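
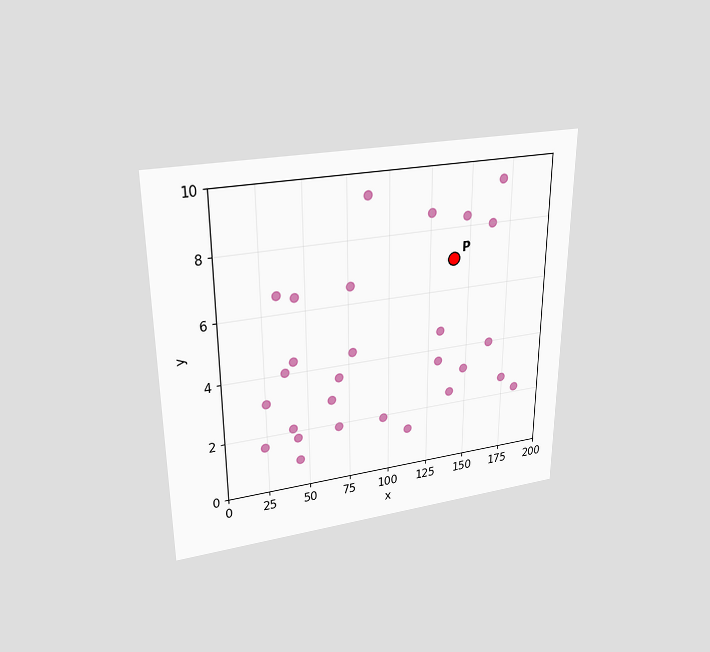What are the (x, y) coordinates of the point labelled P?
The chart is viewed slightly from above. Following the gridlines from P to each axis, P sits at (140, 7).

(140, 7)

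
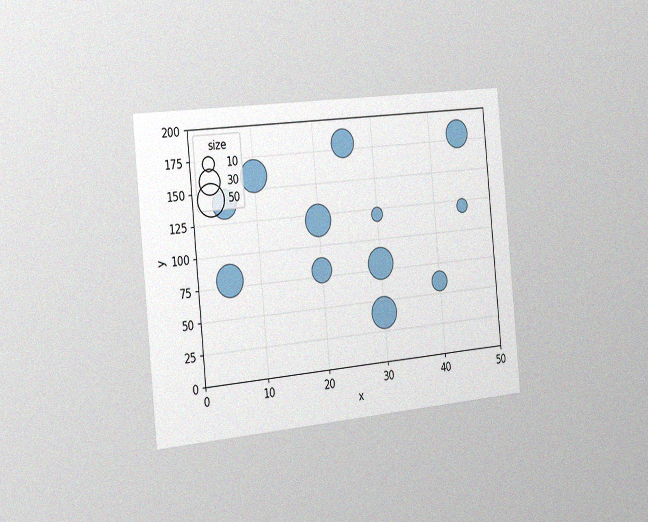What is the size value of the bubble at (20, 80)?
The chart is tilted about 5° counter-clockwise and viewed slightly from the left, with some photo noise. Matching the bubble at (20, 80) against the size legend gives 30.

30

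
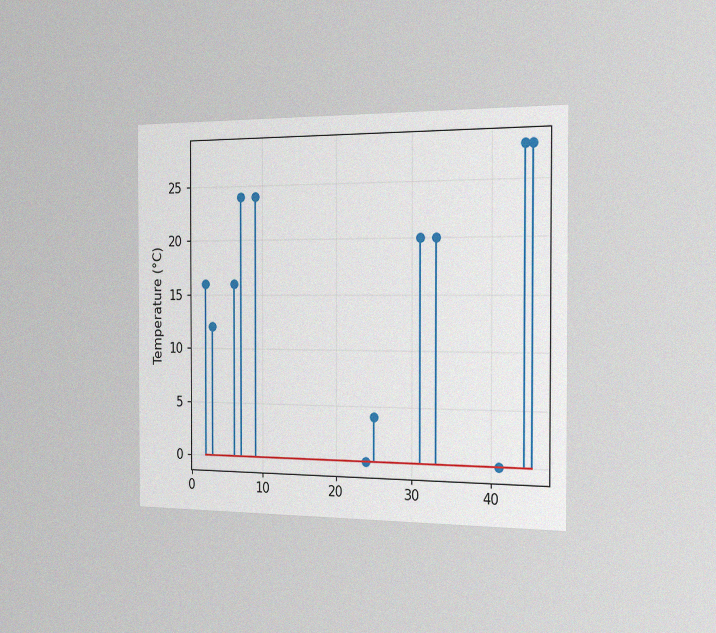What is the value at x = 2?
16°C

The chart is viewed slightly from the right, with some photo noise. The stem at x=2 reaches 16°C.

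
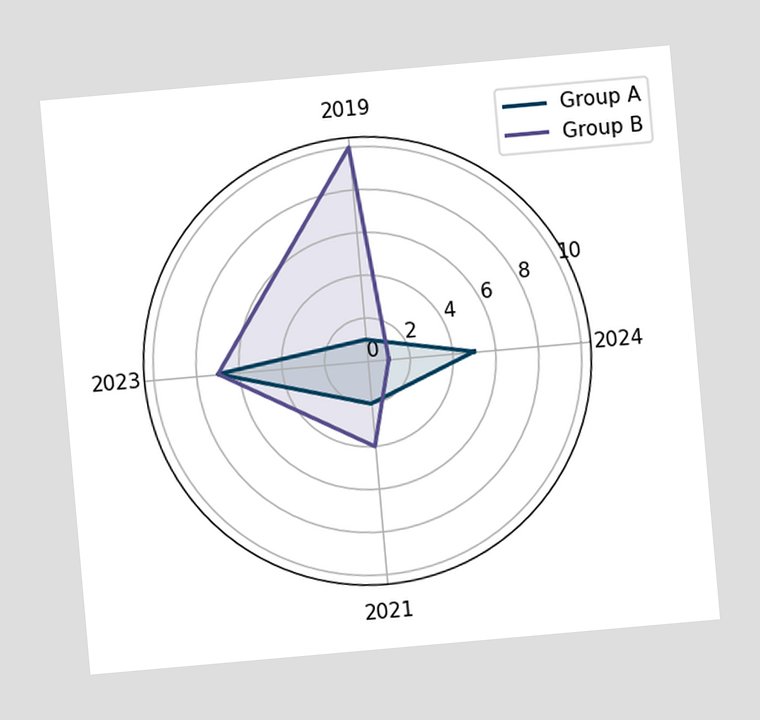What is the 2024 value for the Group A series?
The chart is tilted about 5° counter-clockwise. On the 2024 axis, Group A reaches 5.

5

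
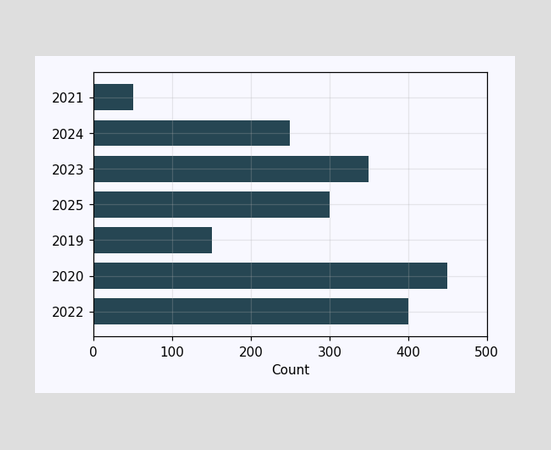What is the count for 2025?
Reading along the chart's x-axis, the 2025 bar reaches 300.

300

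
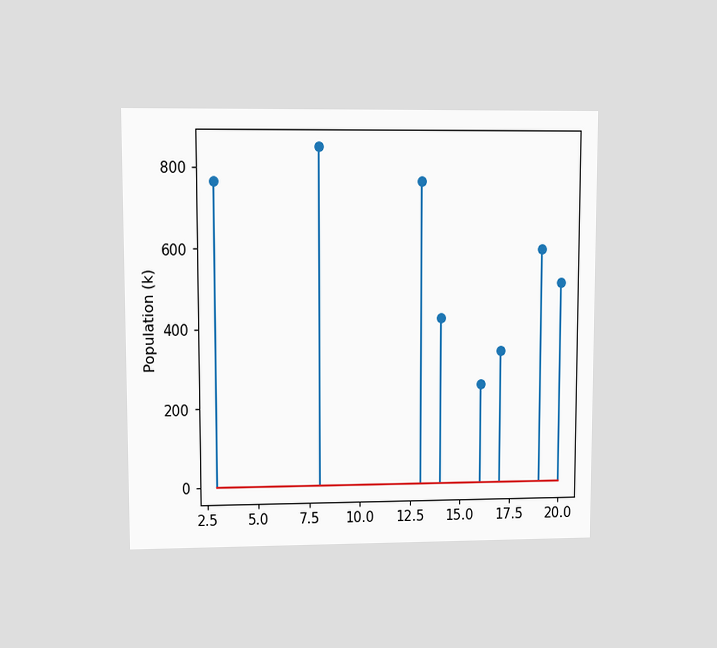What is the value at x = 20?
510k

The chart is viewed at a slight angle. The stem at x=20 reaches 510k.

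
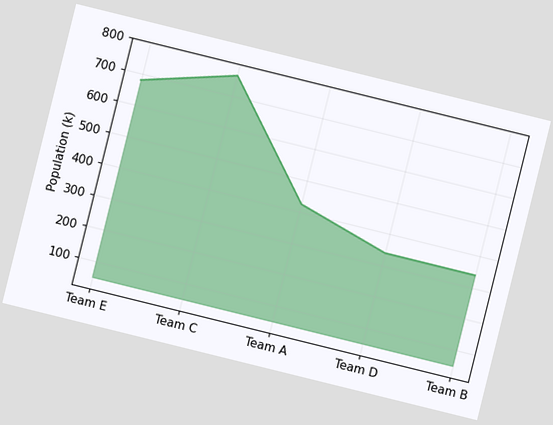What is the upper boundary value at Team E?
680k

The chart is tilted about 14° clockwise. At Team E the upper boundary is at 680k.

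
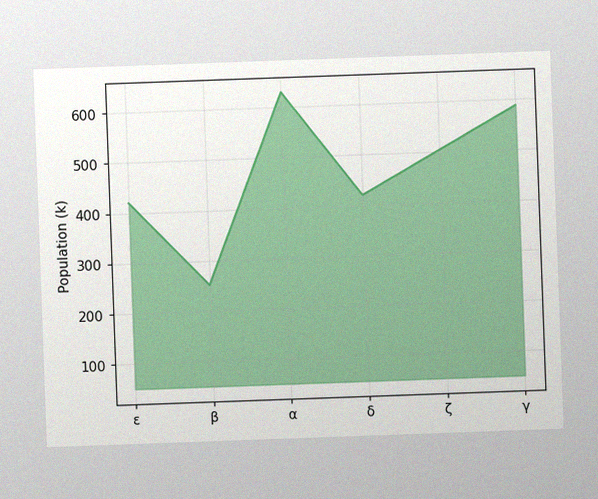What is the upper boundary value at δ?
420k

The chart is tilted about 2° counter-clockwise, with some photo noise. At δ the upper boundary is at 420k.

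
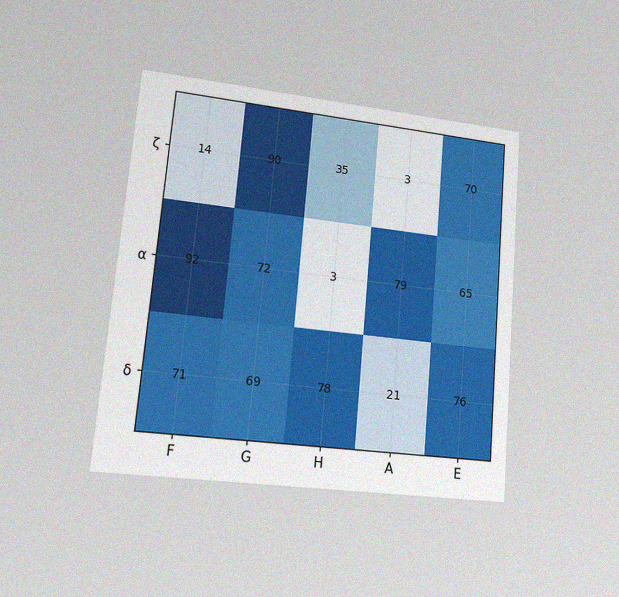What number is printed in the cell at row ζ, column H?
The chart is tilted about 5° clockwise and viewed at a slight angle, with some photo noise. The (ζ, H) cell reads 35.

35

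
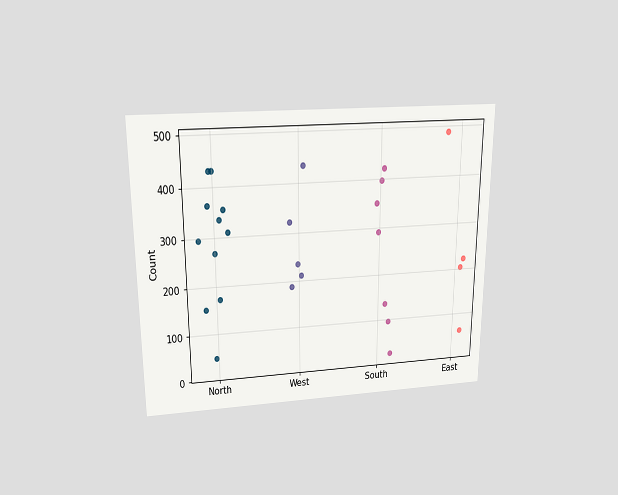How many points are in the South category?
7

The chart is viewed slightly from above. Counting the markers in the South column gives 7.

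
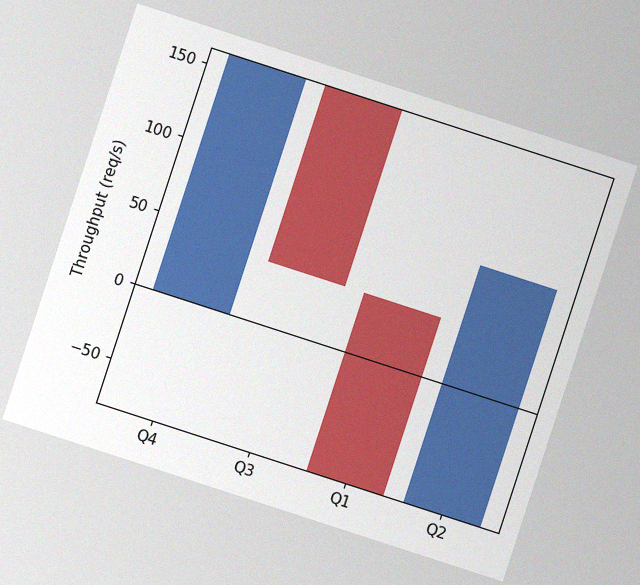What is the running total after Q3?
40req/s

The chart is tilted about 18° clockwise, with some photo noise. After Q3 the running total reaches 40req/s.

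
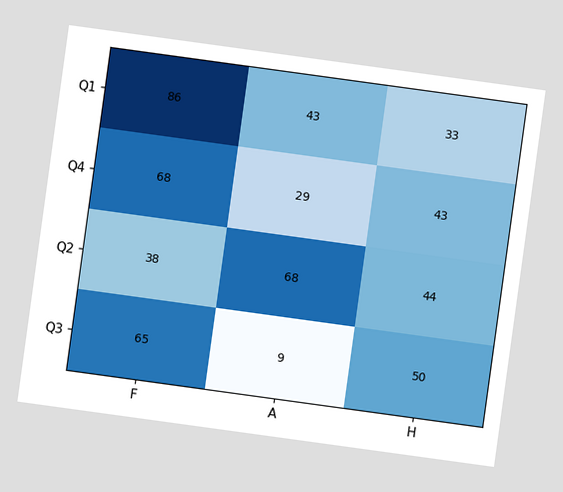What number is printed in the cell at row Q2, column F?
The chart is tilted about 8° clockwise. The (Q2, F) cell reads 38.

38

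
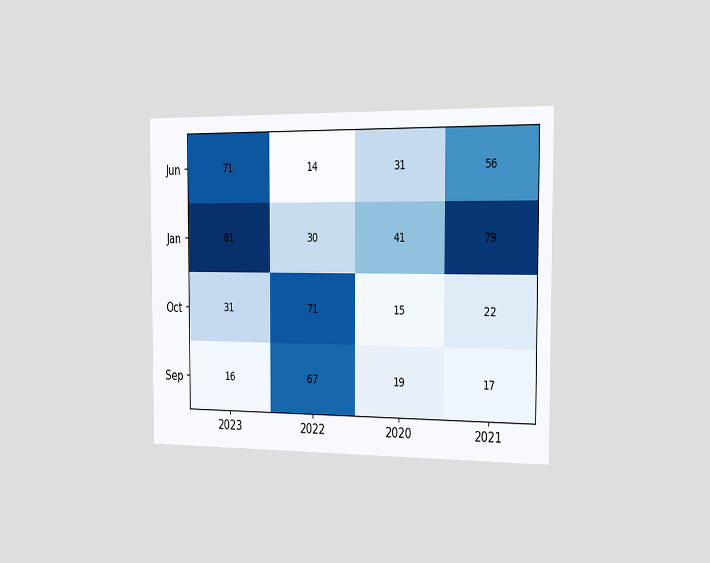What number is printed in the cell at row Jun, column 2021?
56

The chart is viewed slightly from the right. The (Jun, 2021) cell reads 56.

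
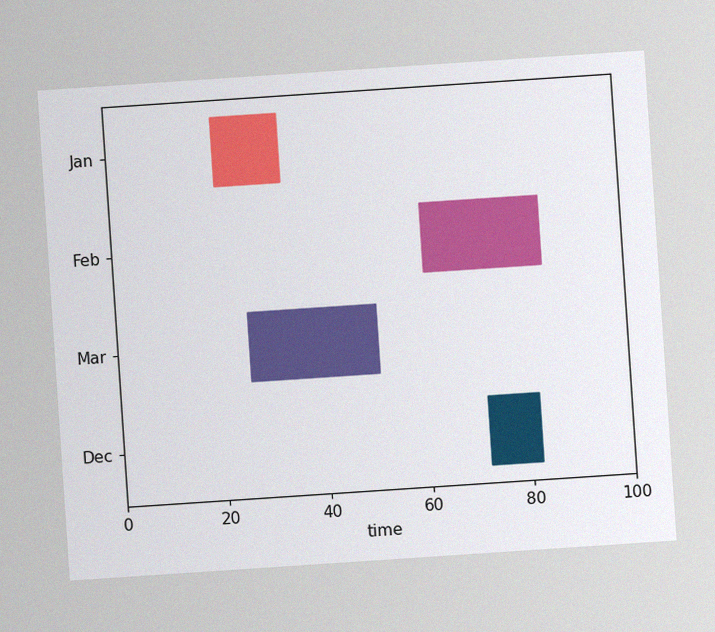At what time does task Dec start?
72

The chart is tilted about 4° counter-clockwise, with some photo noise. The Dec bar begins at t=72.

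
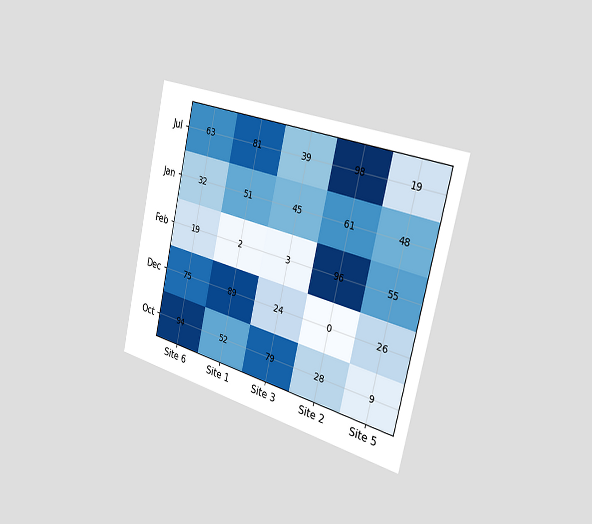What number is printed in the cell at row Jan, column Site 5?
The chart is tilted about 13° clockwise and viewed slightly from the right. The (Jan, Site 5) cell reads 48.

48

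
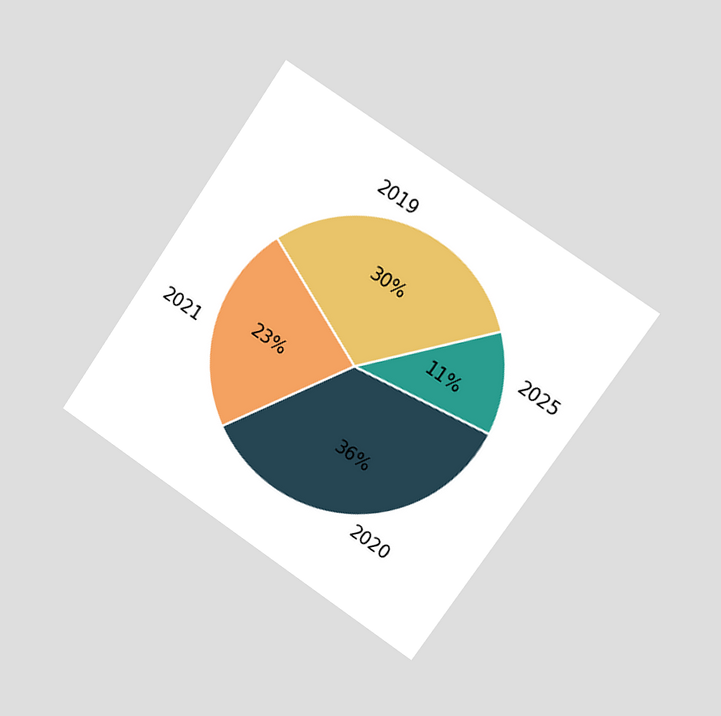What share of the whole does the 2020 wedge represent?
36%

The chart is tilted about 34° clockwise and viewed slightly from the right. The 2020 slice takes up 36% of the pie.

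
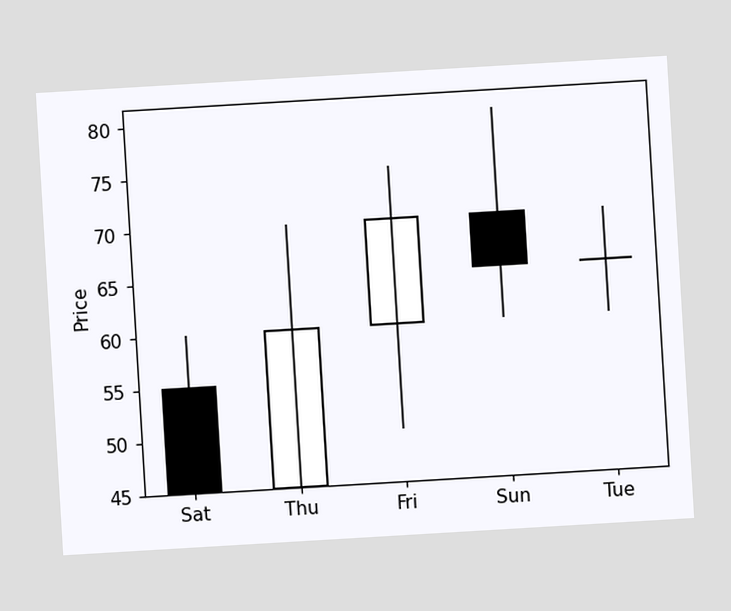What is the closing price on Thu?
The chart is tilted about 3° counter-clockwise. The Thu candle closes at 60.

60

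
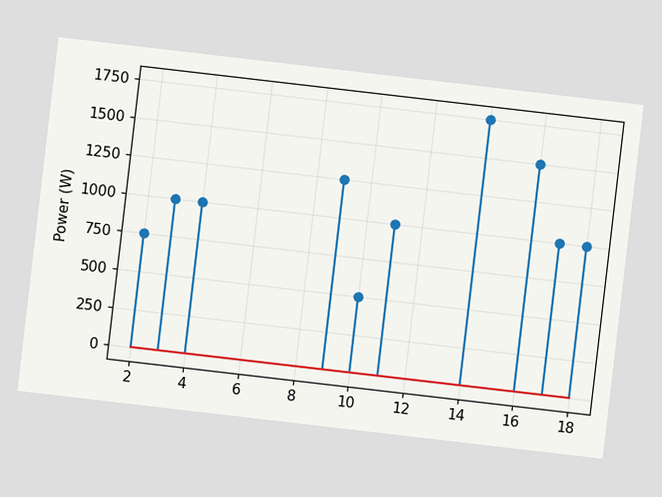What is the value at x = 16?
The chart is tilted about 7° clockwise. The stem at x=16 reaches 1500W.

1500W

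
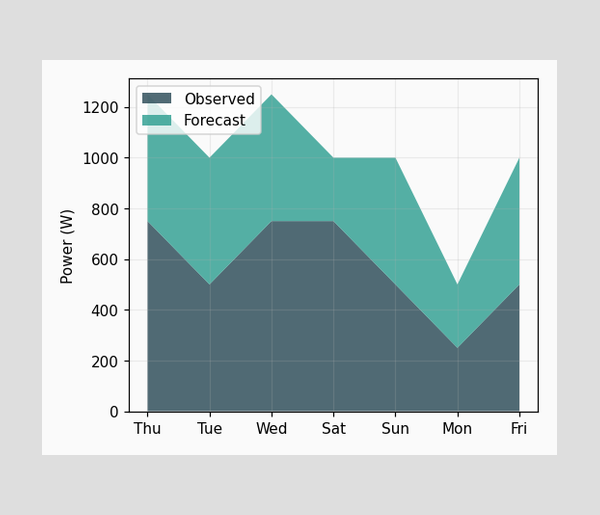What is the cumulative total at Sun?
The stacked total at Sun reaches 1000W.

1000W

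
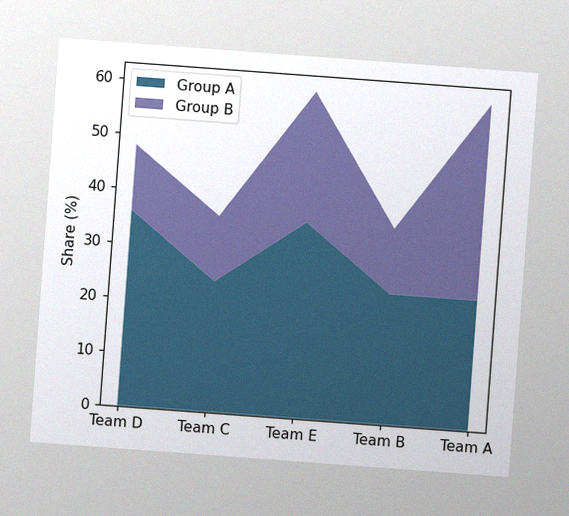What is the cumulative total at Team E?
60%

The chart is tilted about 4° clockwise, with some photo noise. The stacked total at Team E reaches 60%.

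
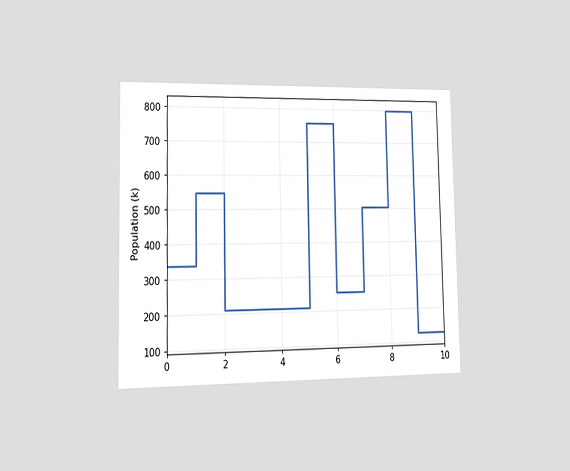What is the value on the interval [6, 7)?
The chart is viewed slightly from the left. On [6, 7) the step sits at 252k.

252k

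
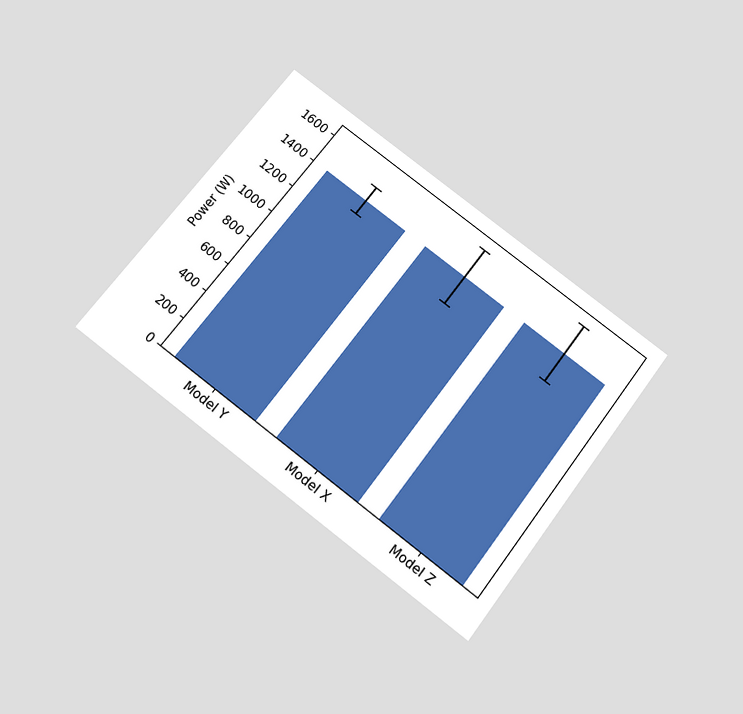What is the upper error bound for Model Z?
1600W

The chart is tilted about 37° clockwise and viewed slightly from below. The Model Z bar's upper whisker reaches 1600W.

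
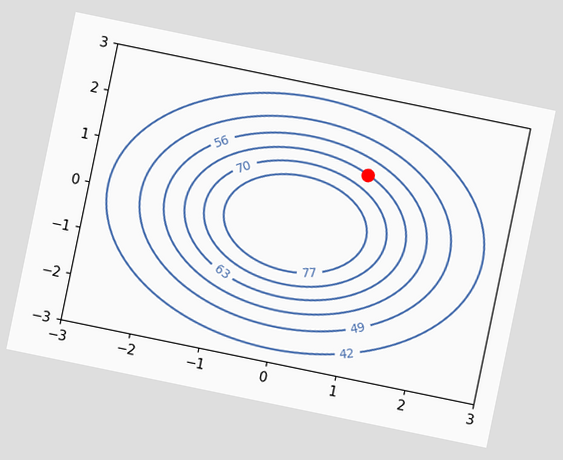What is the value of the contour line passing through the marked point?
The chart is tilted about 12° clockwise. The marked point sits on the contour labelled 63.

63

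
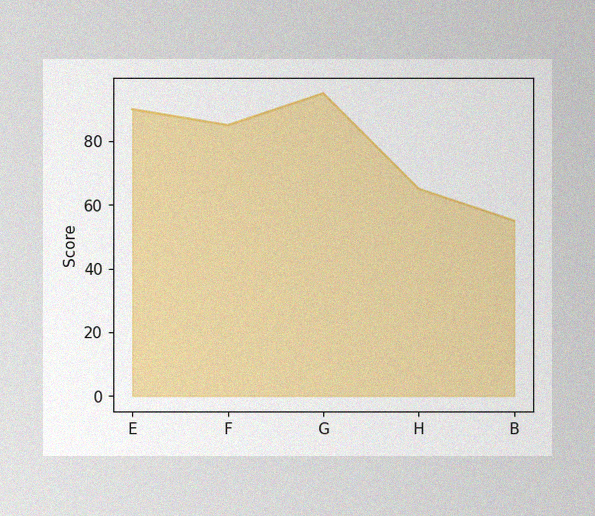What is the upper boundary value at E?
The image has some photo noise and uneven lighting. At E the upper boundary is at 90.

90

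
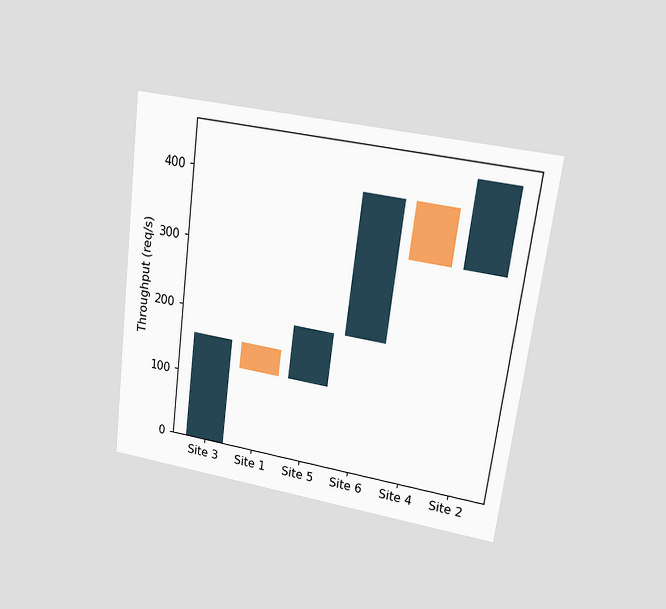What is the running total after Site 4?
The chart is tilted about 7° clockwise and viewed at a slight angle. After Site 4 the running total reaches 320req/s.

320req/s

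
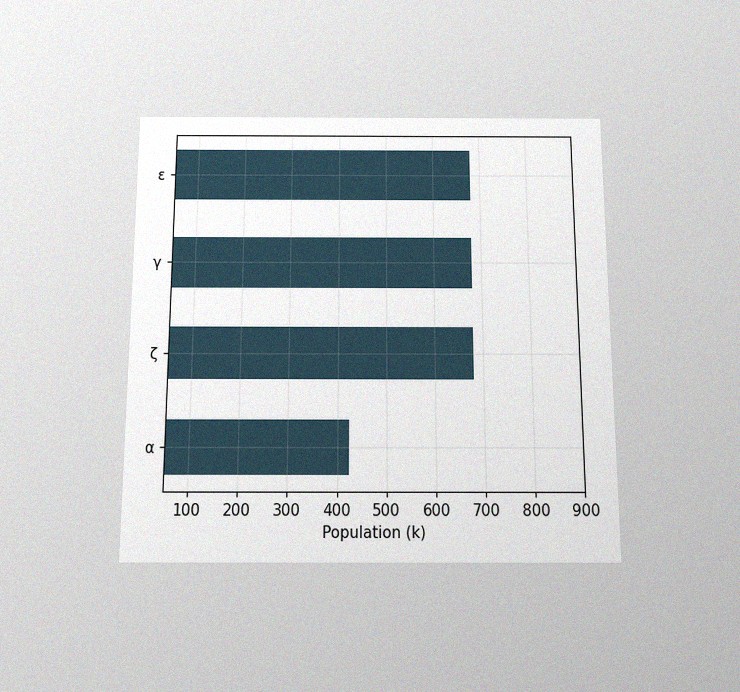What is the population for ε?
680k

The chart is viewed slightly from below, with some photo noise. Reading along the chart's x-axis, the ε bar reaches 680k.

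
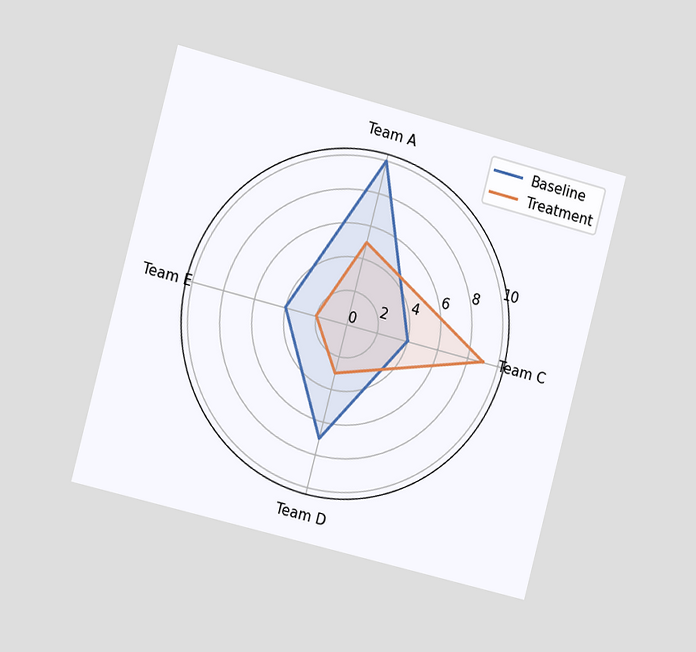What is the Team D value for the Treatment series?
3

The chart is tilted about 15° clockwise and viewed slightly from the left. On the Team D axis, Treatment reaches 3.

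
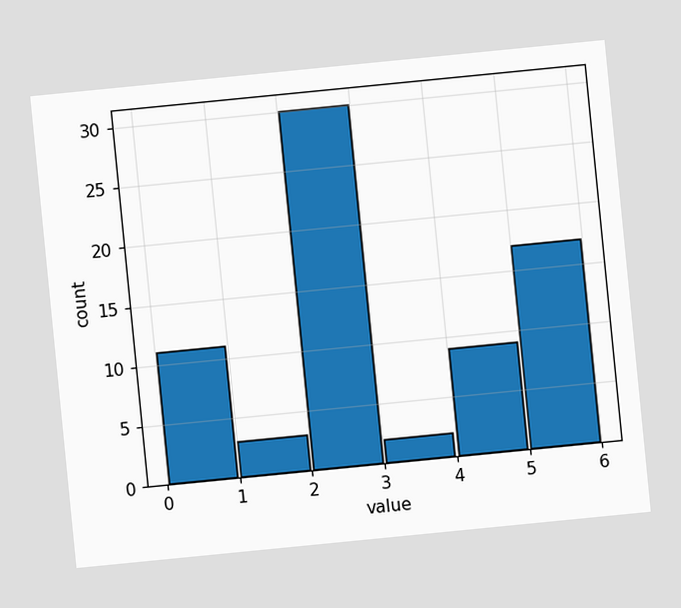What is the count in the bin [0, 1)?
The chart is tilted about 6° counter-clockwise. The [0, 1) bin has height 11.

11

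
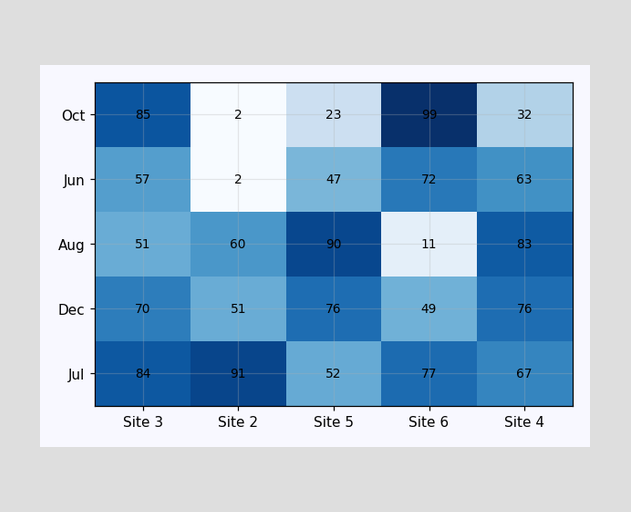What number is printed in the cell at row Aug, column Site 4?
The (Aug, Site 4) cell reads 83.

83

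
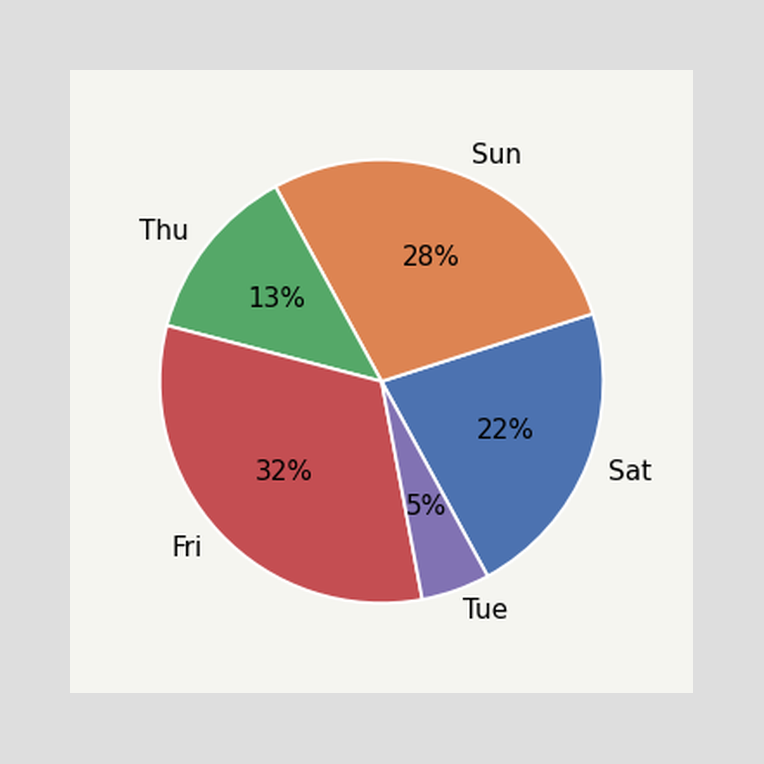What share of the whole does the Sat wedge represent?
The Sat slice takes up 22% of the pie.

22%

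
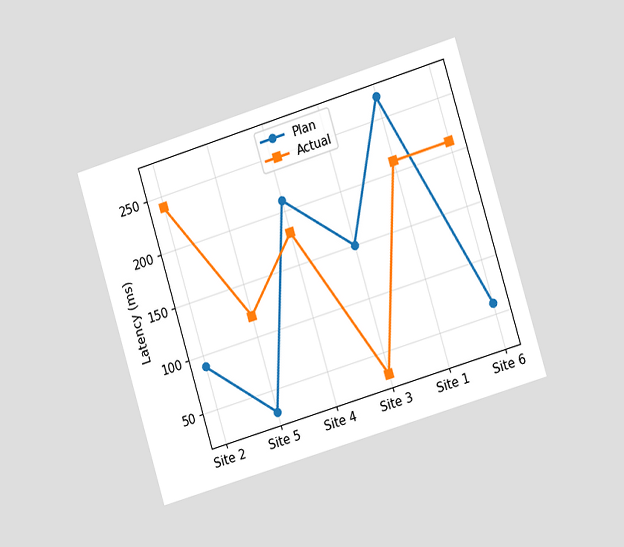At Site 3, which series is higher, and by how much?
Plan, by 120ms

The chart is tilted about 17° counter-clockwise and viewed slightly from the right. At Site 3, Plan sits above the other line by 120ms.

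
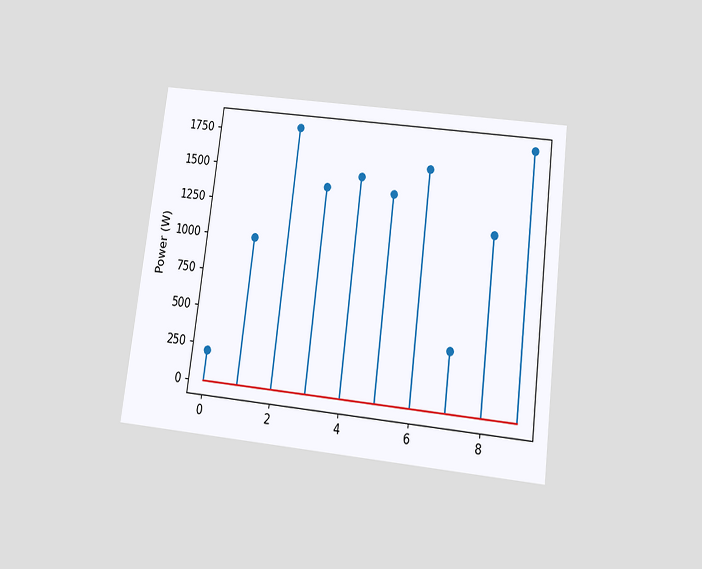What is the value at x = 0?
200W

The chart is tilted about 7° clockwise and viewed slightly from below. The stem at x=0 reaches 200W.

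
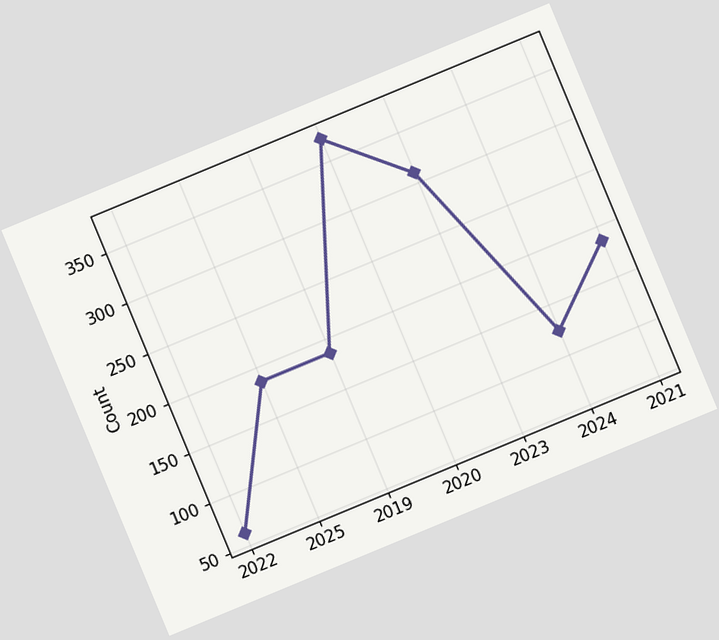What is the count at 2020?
The chart is tilted about 23° counter-clockwise. At 2020, the line is at 372.

372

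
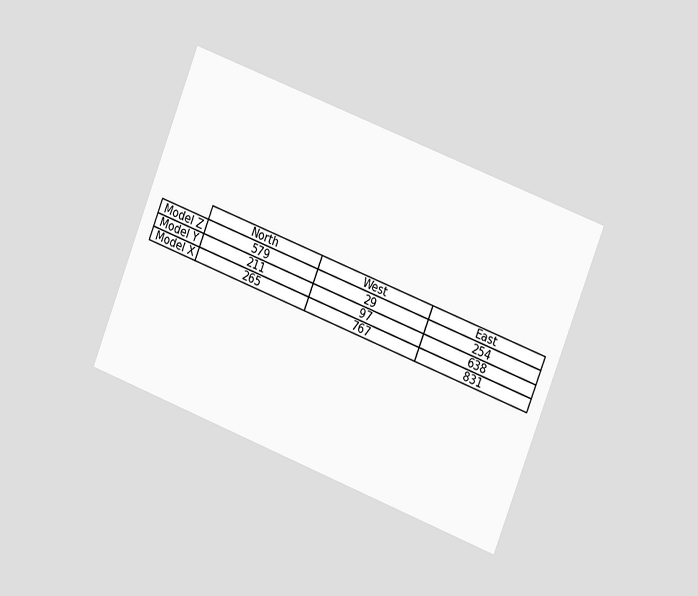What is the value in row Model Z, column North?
579

The chart is tilted about 21° clockwise and viewed slightly from the right. The (Model Z, North) cell reads 579.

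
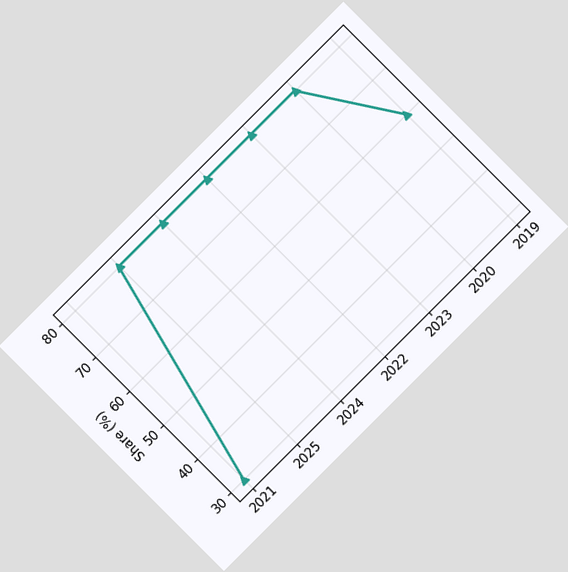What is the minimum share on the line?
The chart is tilted about 45° counter-clockwise. The lowest point is at 2021, and reading across to the y-axis gives 30%.

30%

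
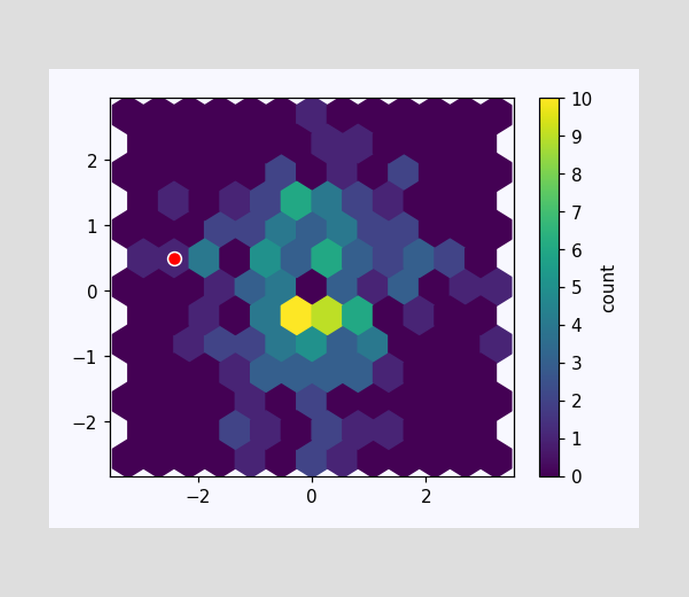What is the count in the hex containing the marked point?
1

The marked hex reads 1 on the colorbar.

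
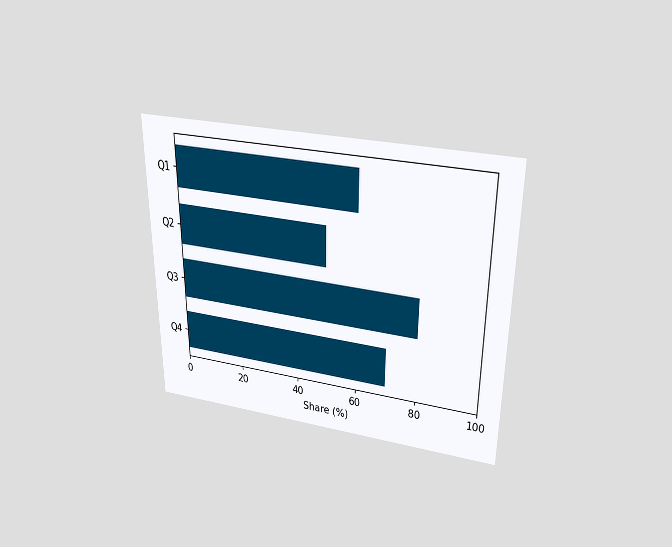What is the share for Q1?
60%

The chart is viewed slightly from above. Reading along the chart's x-axis, the Q1 bar reaches 60%.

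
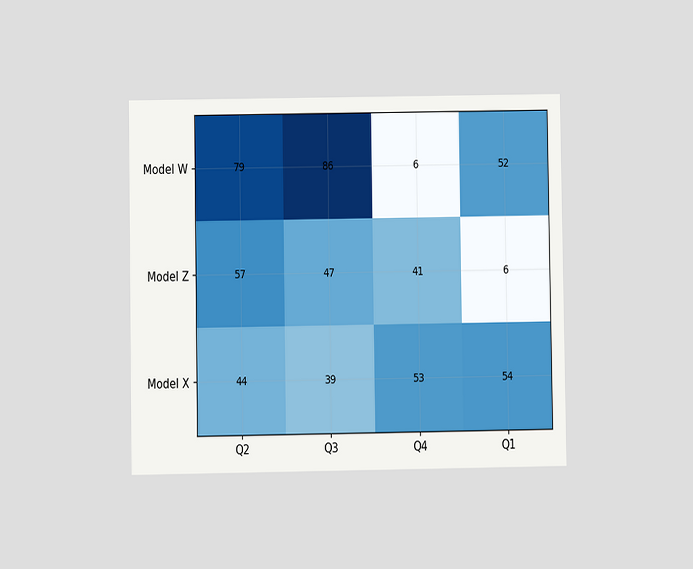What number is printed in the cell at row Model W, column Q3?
The chart is viewed at a slight angle. The (Model W, Q3) cell reads 86.

86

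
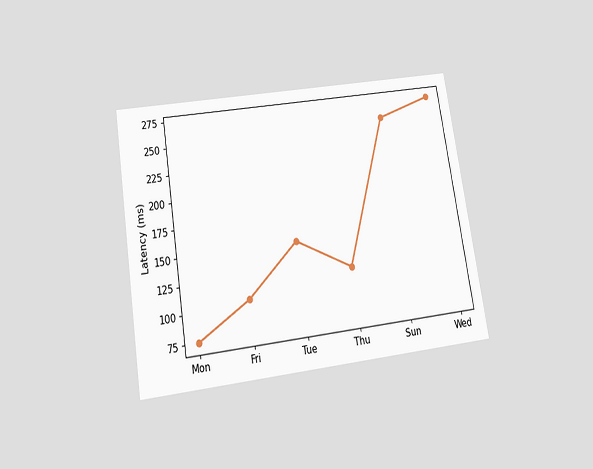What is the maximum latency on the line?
270ms

The chart is tilted about 9° counter-clockwise and viewed slightly from below. The highest point is at Wed, and reading across to the y-axis gives 270ms.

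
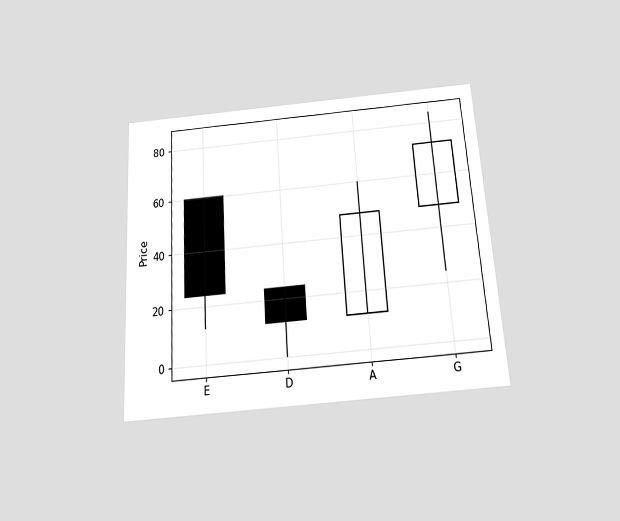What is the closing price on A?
The chart is tilted about 4° counter-clockwise and viewed slightly from below. The A candle closes at 48.

48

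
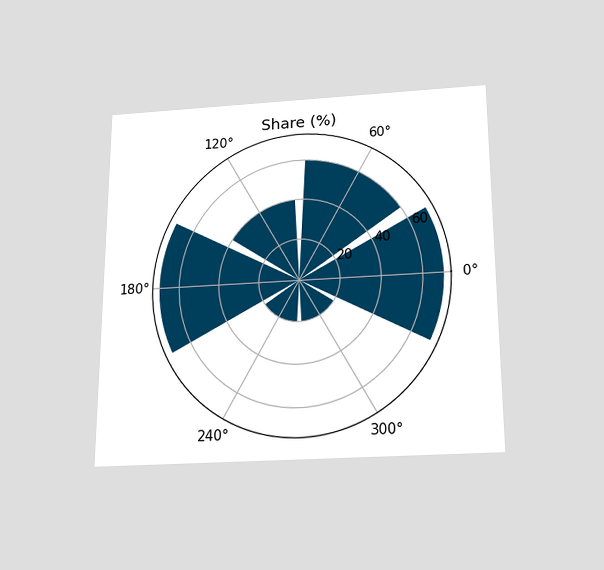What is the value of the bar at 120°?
The chart is viewed slightly from below. The bar at 120° reaches 40% on the radial axis.

40%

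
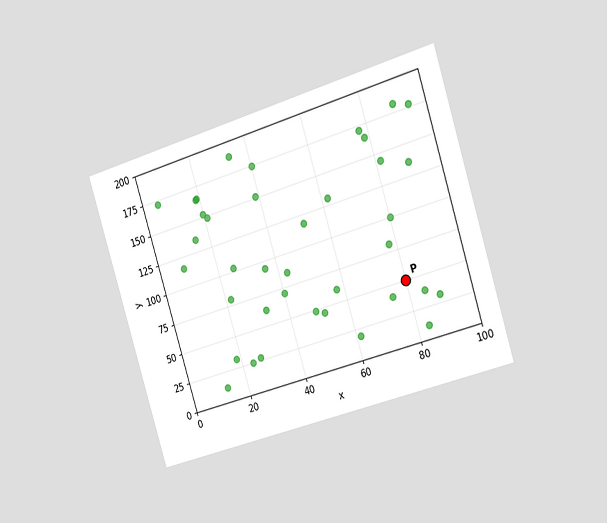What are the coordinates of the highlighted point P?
The chart is tilted about 17° counter-clockwise and viewed slightly from the right. Following the gridlines from P to each axis, P sits at (80, 50).

(80, 50)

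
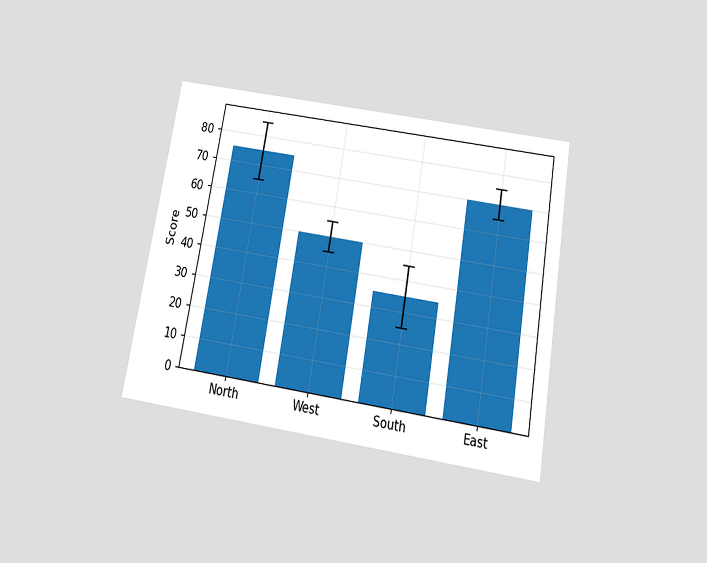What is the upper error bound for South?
45

The chart is tilted about 10° clockwise and viewed slightly from below. The South bar's upper whisker reaches 45.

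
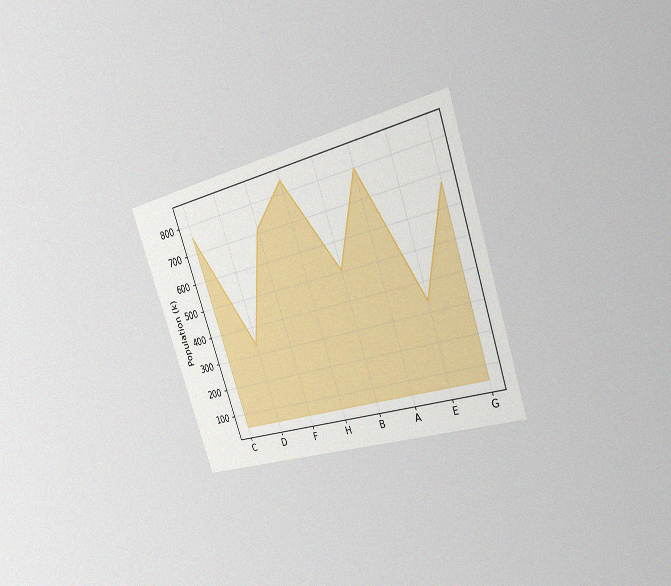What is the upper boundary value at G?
672k

The chart is tilted about 19° counter-clockwise and viewed slightly from the right, with some photo noise. At G the upper boundary is at 672k.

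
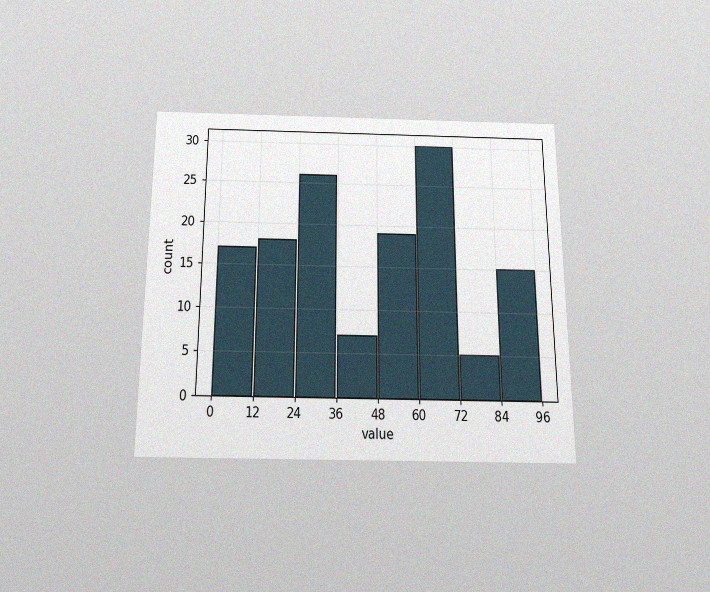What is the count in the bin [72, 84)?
The chart is viewed slightly from below, with some photo noise. The [72, 84) bin has height 5.

5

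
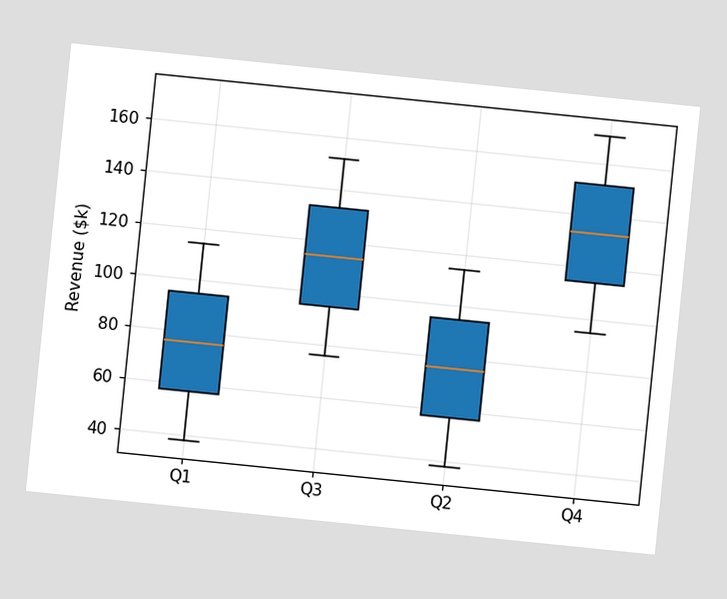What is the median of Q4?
$133k

The chart is tilted about 6° clockwise. The median line in the Q4 box sits at $133k.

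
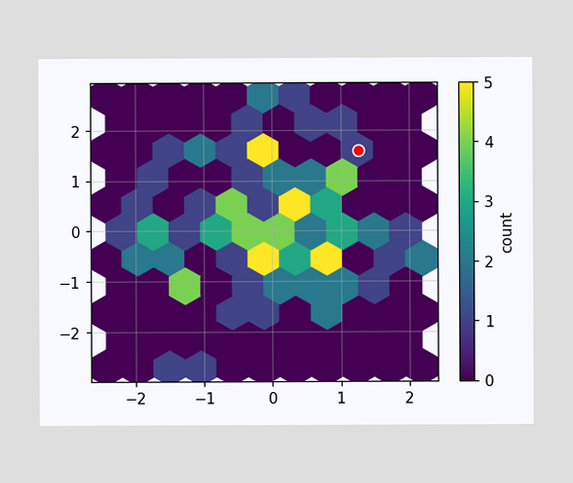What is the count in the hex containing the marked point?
The marked hex reads 1 on the colorbar.

1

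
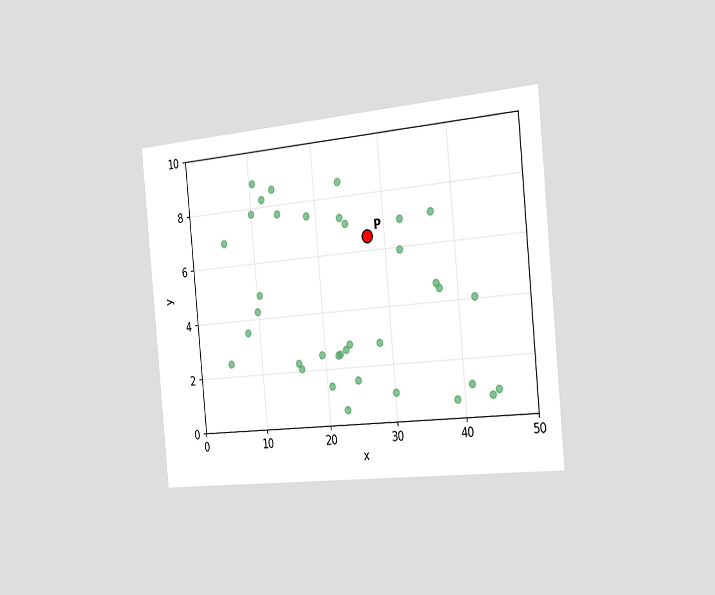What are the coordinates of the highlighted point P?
(27.5, 6.5)

The chart is tilted about 5° counter-clockwise and viewed slightly from the right. Following the gridlines from P to each axis, P sits at (27.5, 6.5).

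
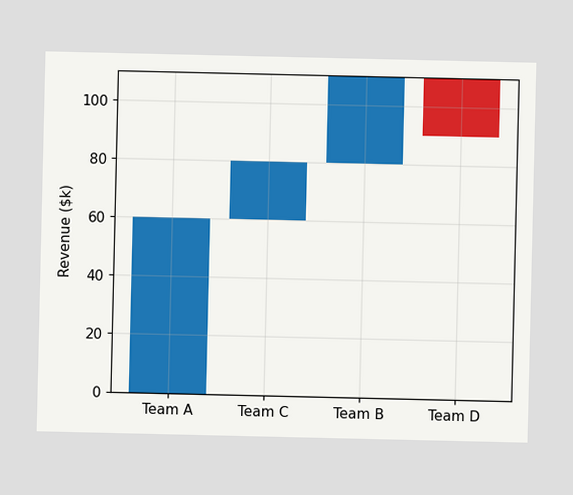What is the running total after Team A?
After Team A the running total reaches $60k.

$60k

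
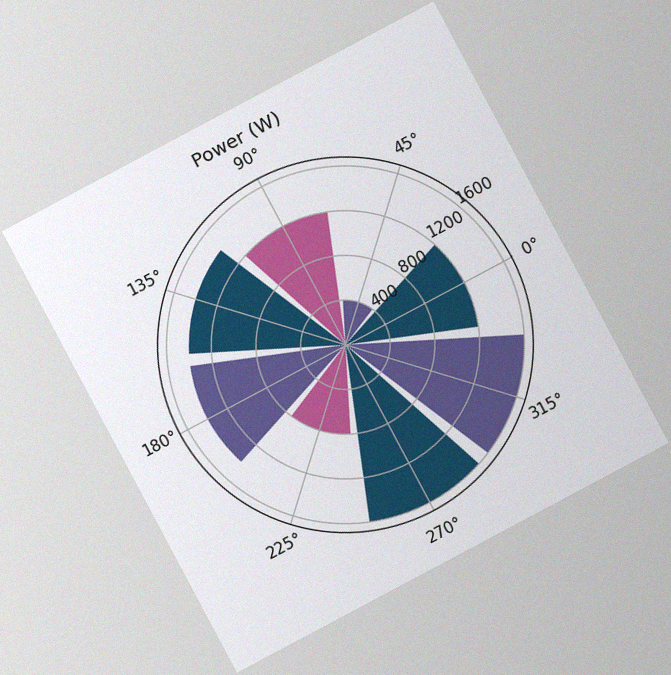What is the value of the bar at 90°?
1200W

The chart is tilted about 28° counter-clockwise, with some photo noise. The bar at 90° reaches 1200W on the radial axis.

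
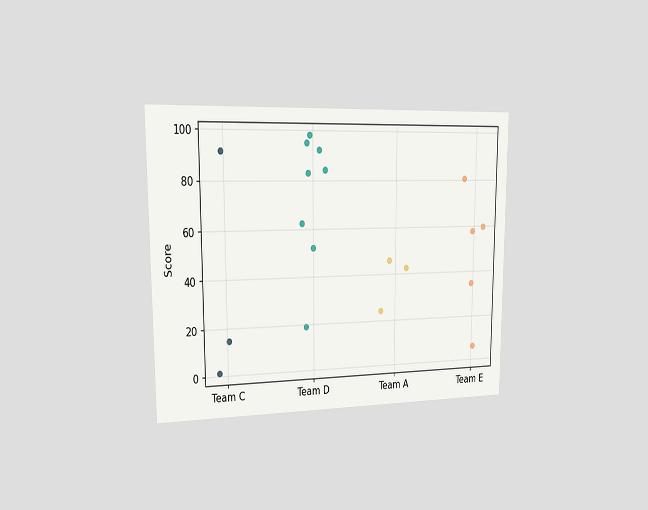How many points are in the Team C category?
3

The chart is viewed slightly from the left. Counting the markers in the Team C column gives 3.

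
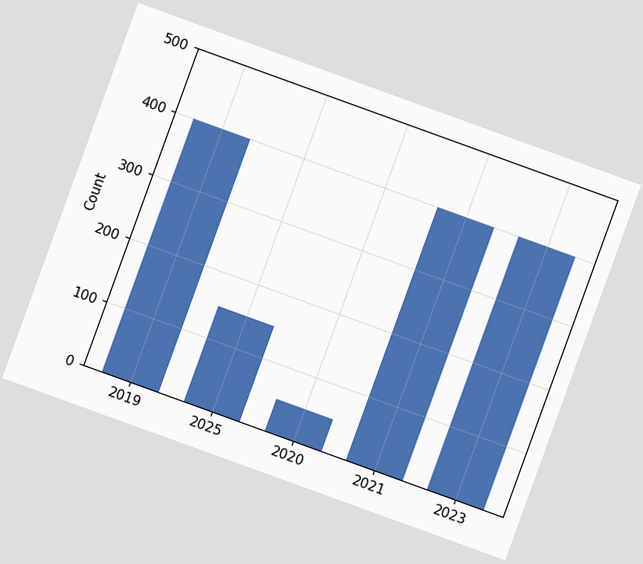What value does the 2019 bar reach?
400

The chart is tilted about 20° clockwise. Reading along the chart's y-axis, the 2019 bar reaches 400.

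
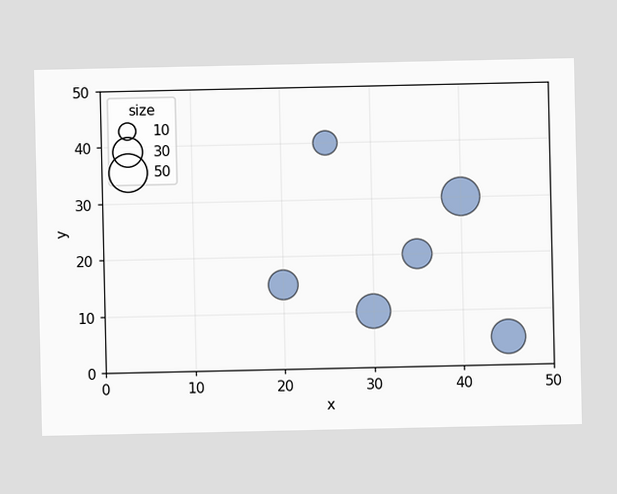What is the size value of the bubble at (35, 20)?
Matching the bubble at (35, 20) against the size legend gives 30.

30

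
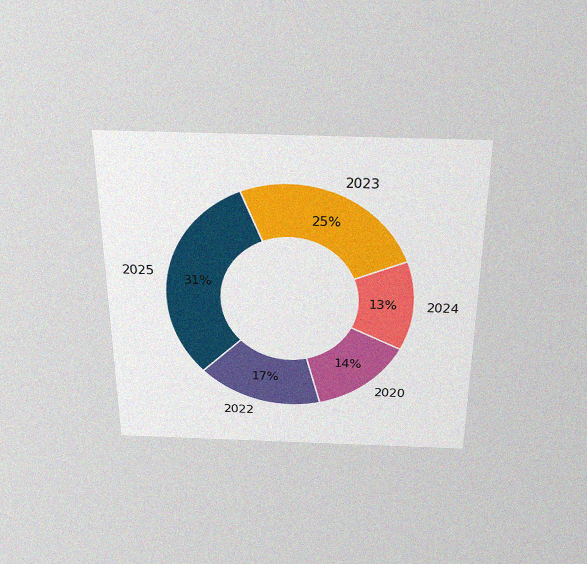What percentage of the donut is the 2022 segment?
The chart is viewed slightly from above, with some photo noise. The 2022 segment takes up 17% of the ring.

17%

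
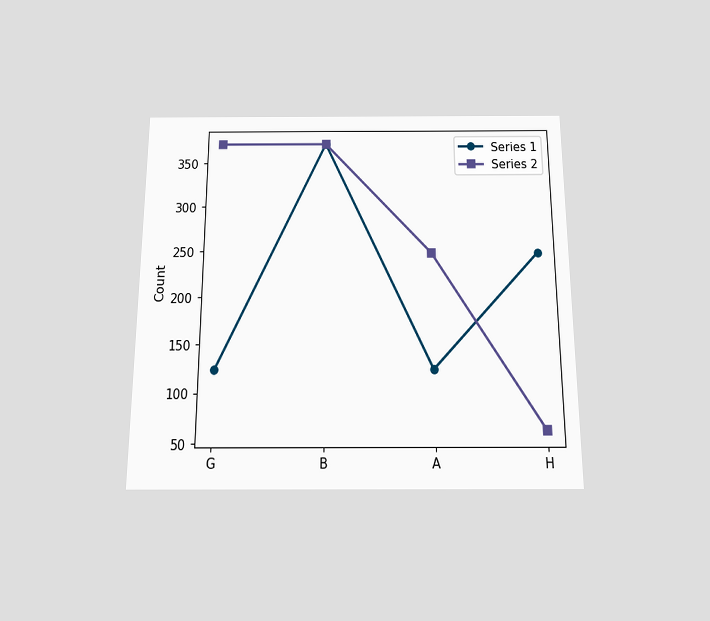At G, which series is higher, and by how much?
The chart is viewed slightly from below. At G, Series 2 sits above the other line by 248.

Series 2, by 248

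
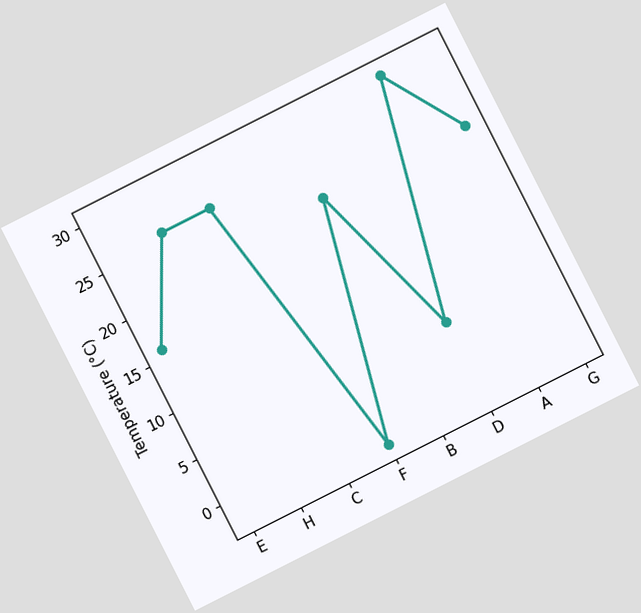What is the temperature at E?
The chart is tilted about 27° counter-clockwise. At E, the line is at 16°C.

16°C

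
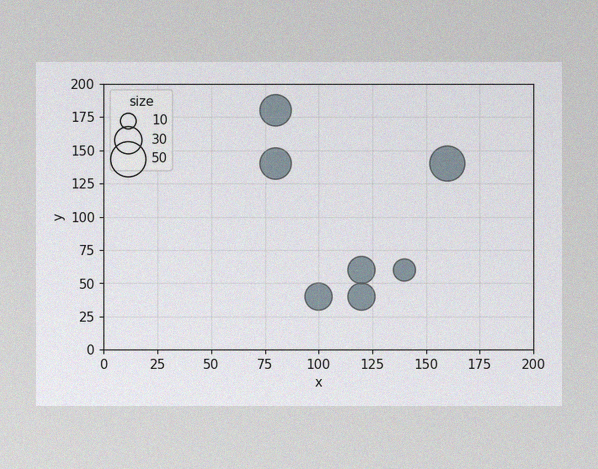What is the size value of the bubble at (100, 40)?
The image has some photo noise and uneven lighting. Matching the bubble at (100, 40) against the size legend gives 30.

30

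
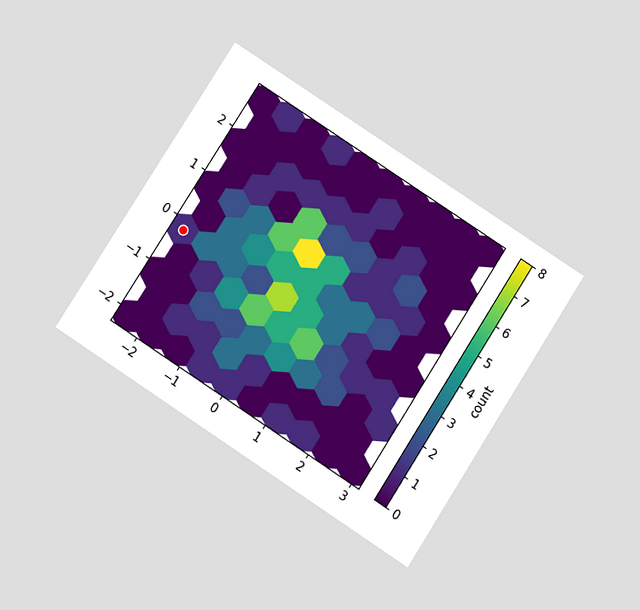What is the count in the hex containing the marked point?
The chart is tilted about 33° clockwise and viewed slightly from below. The marked hex reads 1 on the colorbar.

1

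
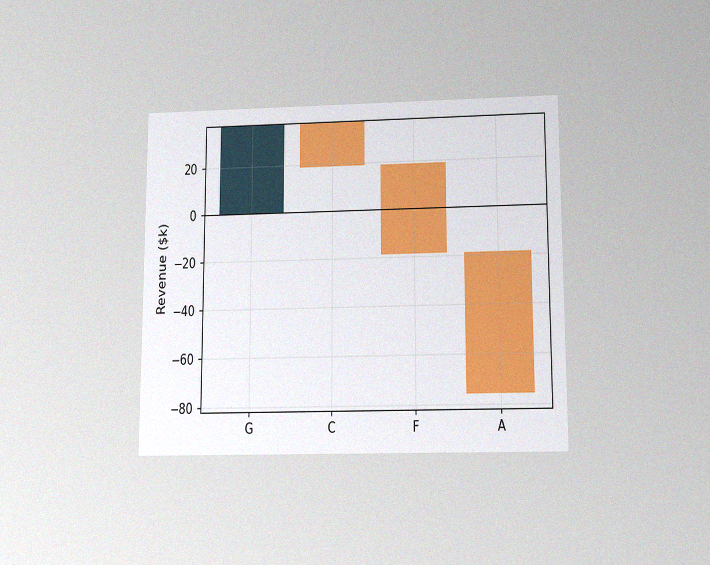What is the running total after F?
The chart is viewed slightly from below, with some photo noise. After F the running total reaches $-19k.

$-19k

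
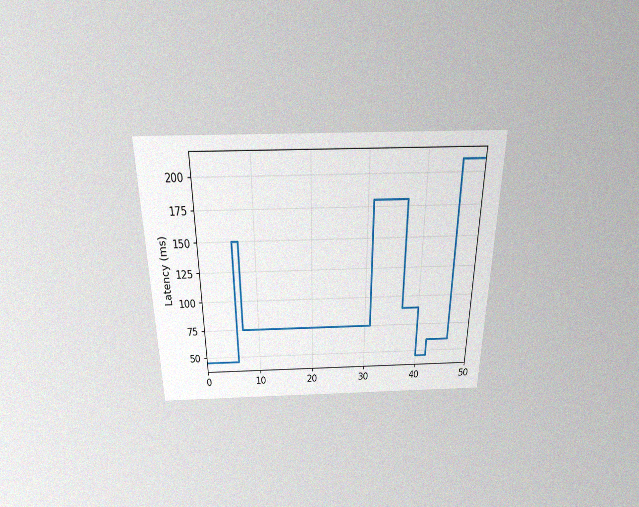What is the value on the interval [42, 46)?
60ms

The chart is viewed slightly from above, with some photo noise. On [42, 46) the step sits at 60ms.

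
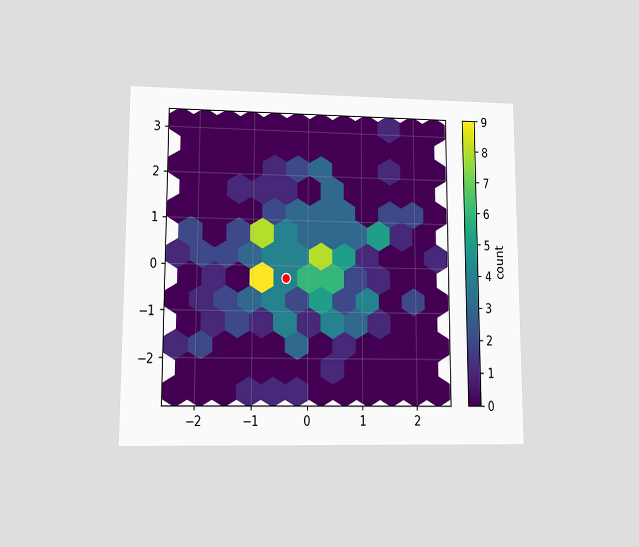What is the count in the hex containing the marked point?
4

The chart is viewed at a slight angle. The marked hex reads 4 on the colorbar.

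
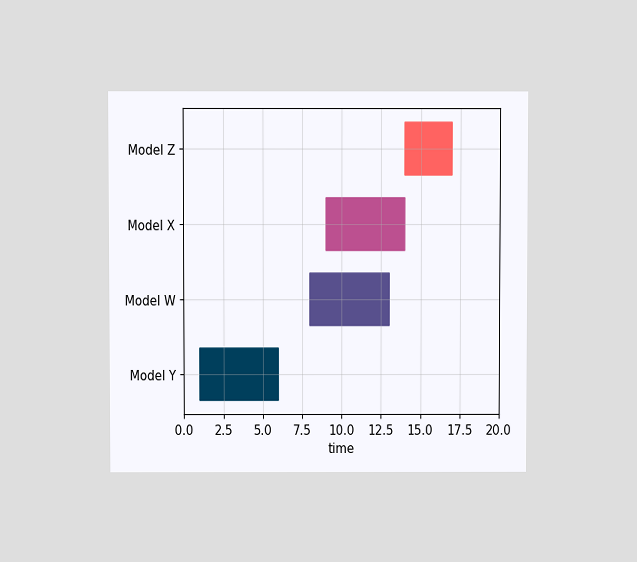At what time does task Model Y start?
The chart is viewed at a slight angle. The Model Y bar begins at t=1.

1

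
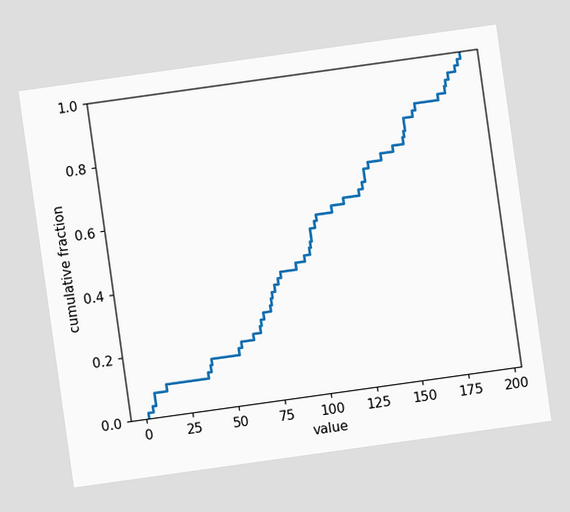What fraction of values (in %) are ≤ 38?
14%

The chart is tilted about 8° counter-clockwise. At x=38 the ECDF step is at 14%.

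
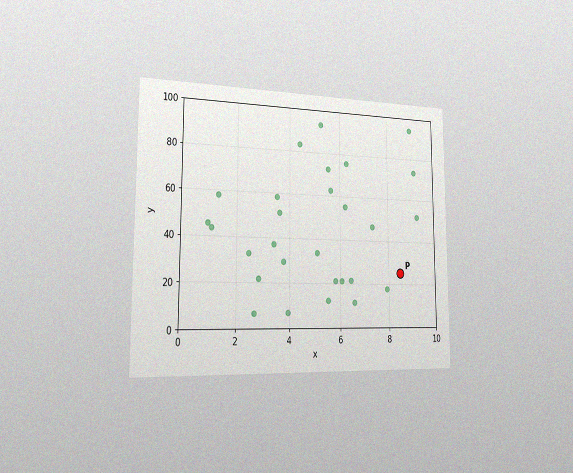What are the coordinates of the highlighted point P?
The chart is viewed slightly from the left, with some photo noise. Following the gridlines from P to each axis, P sits at (8.5, 25).

(8.5, 25)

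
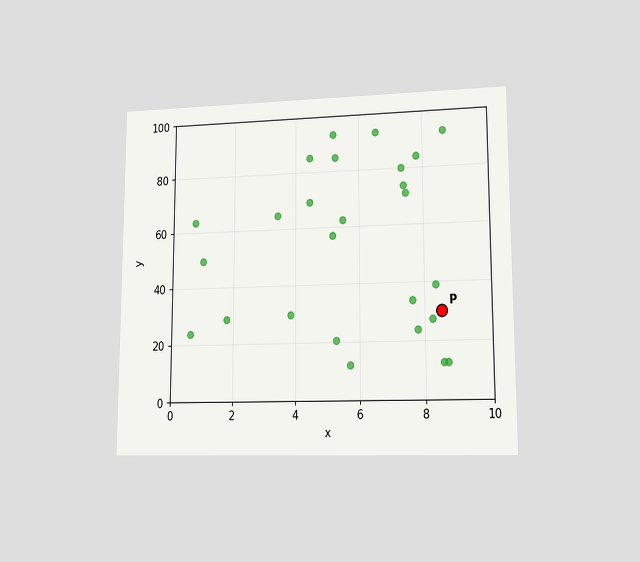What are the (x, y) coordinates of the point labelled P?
The chart is viewed at a slight angle. Following the gridlines from P to each axis, P sits at (8.5, 30).

(8.5, 30)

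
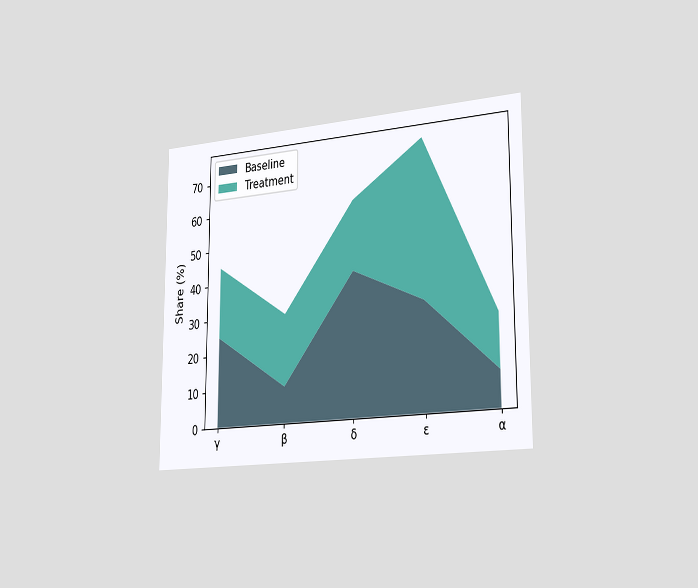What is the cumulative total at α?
25%

The chart is viewed slightly from the right. The stacked total at α reaches 25%.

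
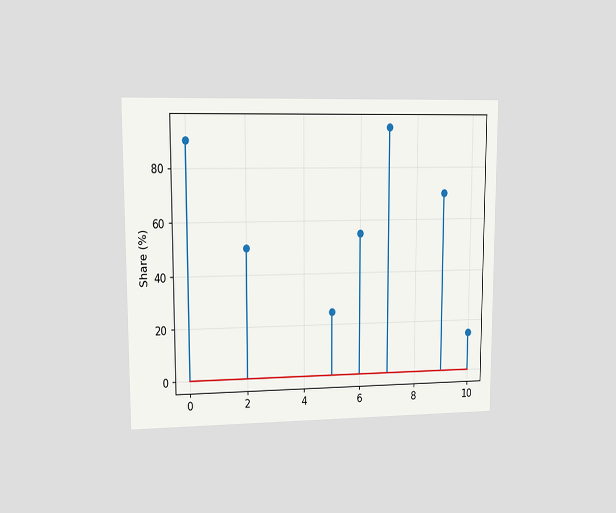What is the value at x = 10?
15%

The chart is viewed at a slight angle. The stem at x=10 reaches 15%.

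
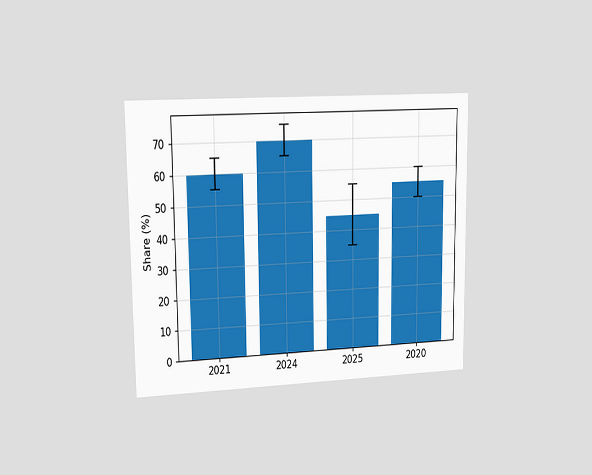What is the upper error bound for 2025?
55%

The chart is viewed slightly from the left. The 2025 bar's upper whisker reaches 55%.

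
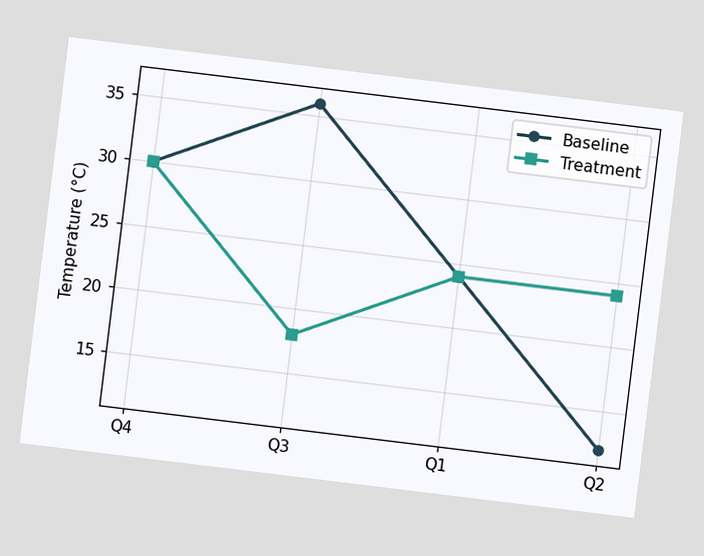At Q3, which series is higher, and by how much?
The chart is tilted about 7° clockwise. At Q3, Baseline sits above the other line by 18°C.

Baseline, by 18°C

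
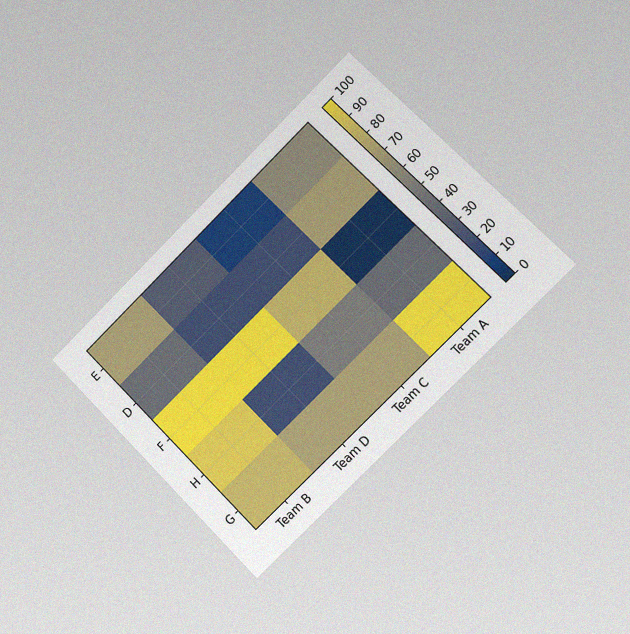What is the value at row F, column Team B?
100

The chart is tilted about 45° counter-clockwise and viewed slightly from the right, with some photo noise. Matching cell (F, Team B) against the colorbar gives 100.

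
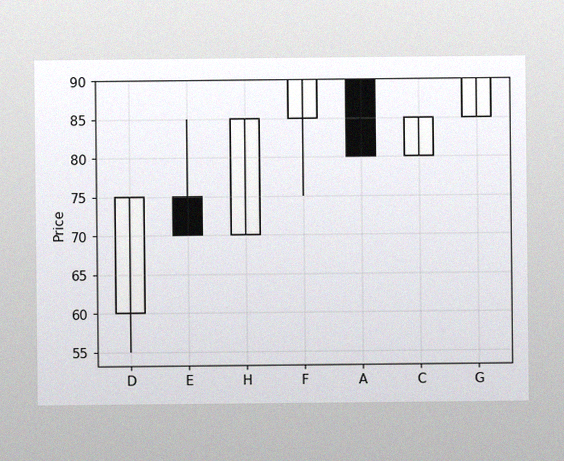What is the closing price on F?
The image has some photo noise and uneven lighting. The F candle closes at 90.

90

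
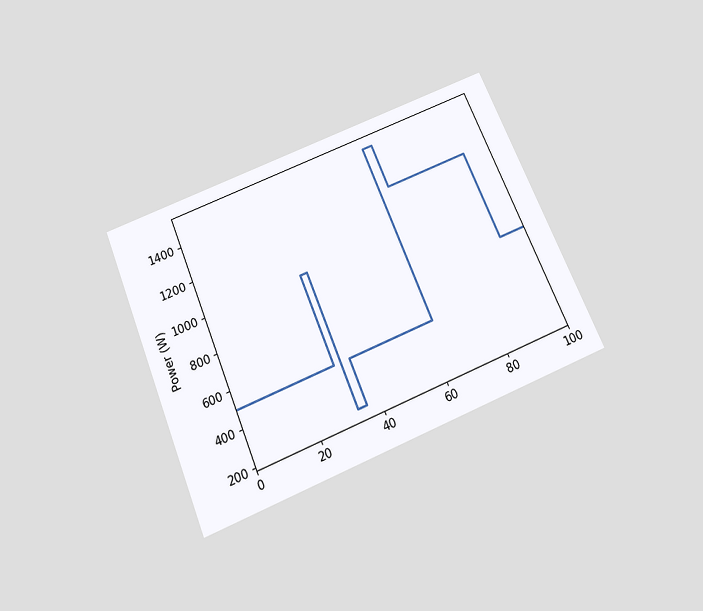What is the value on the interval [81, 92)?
The chart is tilted about 23° counter-clockwise and viewed slightly from below. On [81, 92) the step sits at 1250W.

1250W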